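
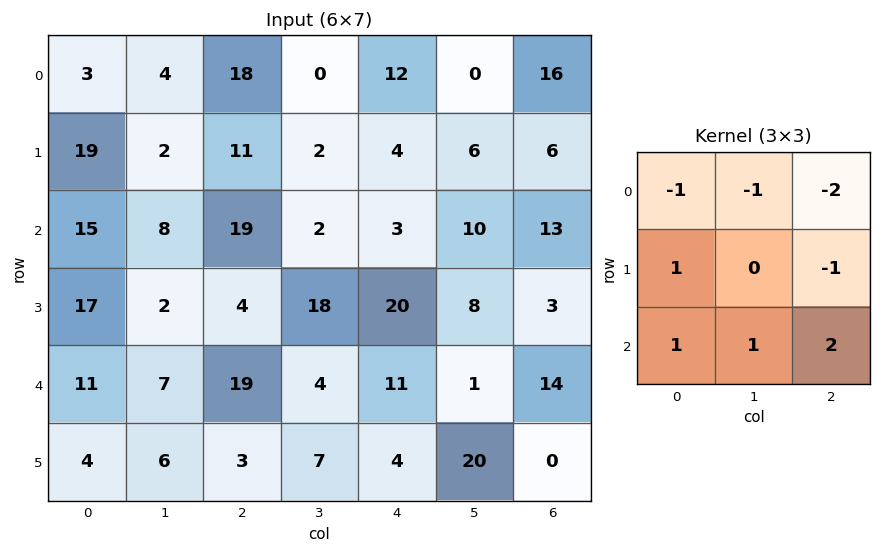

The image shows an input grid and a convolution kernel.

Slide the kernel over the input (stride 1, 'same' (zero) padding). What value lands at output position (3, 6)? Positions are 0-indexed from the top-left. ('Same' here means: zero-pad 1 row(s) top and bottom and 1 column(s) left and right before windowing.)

0

The receptive field on the zero-padded input at this output position is [10 13 0 / 8 3 0 / 1 14 0]. Elementwise product with the kernel and sum: 10·-1 + 13·-1 + 0·-2 + 8·1 + 0·-1 + 1·1 + 14·1 + 0·2.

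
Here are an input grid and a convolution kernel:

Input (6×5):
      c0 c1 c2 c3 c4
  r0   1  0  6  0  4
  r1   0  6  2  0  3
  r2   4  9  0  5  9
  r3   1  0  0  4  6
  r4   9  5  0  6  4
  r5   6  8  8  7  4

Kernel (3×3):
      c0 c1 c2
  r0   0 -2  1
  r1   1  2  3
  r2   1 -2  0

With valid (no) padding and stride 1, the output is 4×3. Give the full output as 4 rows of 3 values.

10 7 5
13 20 32
-18 22 13
9 19 16

Output[0,0]: The receptive field on the input at this output position is [1 0 6 / 0 6 2 / 4 9 0]. Elementwise product with the kernel and sum: 0·-2 + 6·1 + 0·1 + 6·2 + 2·3 + 4·1 + 9·-2.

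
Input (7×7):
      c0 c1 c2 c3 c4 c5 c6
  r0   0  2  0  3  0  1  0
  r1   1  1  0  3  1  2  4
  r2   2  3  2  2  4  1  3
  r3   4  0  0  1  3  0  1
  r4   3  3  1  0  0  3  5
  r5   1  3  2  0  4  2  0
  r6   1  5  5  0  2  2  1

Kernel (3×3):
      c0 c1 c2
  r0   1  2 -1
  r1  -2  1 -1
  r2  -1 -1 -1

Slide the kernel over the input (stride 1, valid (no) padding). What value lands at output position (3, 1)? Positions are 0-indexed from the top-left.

The receptive field on the input at this output position is [0 0 1 / 3 1 0 / 3 2 0]. Elementwise product with the kernel and sum: 0·1 + 0·2 + 1·-1 + 3·-2 + 1·1 + 0·-1 + 3·-1 + 2·-1 + 0·-1.

-11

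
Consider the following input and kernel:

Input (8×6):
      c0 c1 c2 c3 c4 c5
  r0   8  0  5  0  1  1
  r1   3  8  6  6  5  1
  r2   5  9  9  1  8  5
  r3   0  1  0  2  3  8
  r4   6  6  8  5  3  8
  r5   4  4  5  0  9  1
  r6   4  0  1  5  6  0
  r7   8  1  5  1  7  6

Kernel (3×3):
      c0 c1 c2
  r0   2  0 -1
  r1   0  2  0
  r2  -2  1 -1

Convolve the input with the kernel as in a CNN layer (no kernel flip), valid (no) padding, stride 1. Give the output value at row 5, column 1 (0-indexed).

12

The receptive field on the input at this output position is [4 5 0 / 0 1 5 / 1 5 1]. Elementwise product with the kernel and sum: 4·2 + 0·-1 + 1·2 + 1·-2 + 5·1 + 1·-1.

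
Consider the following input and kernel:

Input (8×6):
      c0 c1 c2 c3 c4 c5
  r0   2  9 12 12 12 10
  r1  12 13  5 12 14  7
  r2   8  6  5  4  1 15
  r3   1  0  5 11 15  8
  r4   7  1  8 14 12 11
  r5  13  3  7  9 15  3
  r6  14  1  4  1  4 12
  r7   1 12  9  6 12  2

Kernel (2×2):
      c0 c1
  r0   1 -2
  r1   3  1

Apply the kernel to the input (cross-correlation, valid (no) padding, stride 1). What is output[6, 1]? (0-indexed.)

The receptive field on the input at this output position is [1 4 / 12 9]. Elementwise product with the kernel and sum: 1·1 + 4·-2 + 12·3 + 9·1.

38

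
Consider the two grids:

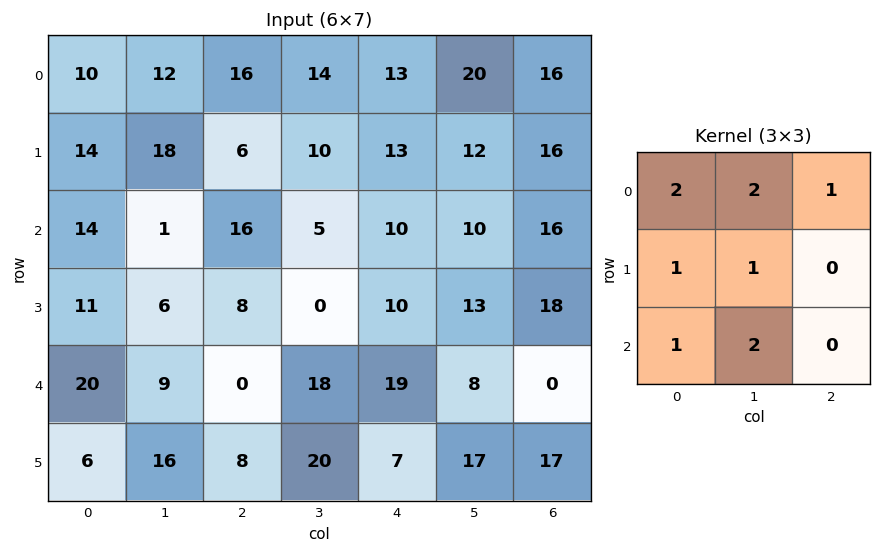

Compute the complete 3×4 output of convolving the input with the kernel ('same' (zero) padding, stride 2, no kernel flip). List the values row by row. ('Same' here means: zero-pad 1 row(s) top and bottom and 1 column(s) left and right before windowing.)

Output[0,0]: The receptive field on the zero-padded input at this output position is [0 0 0 / 0 10 12 / 0 14 18]. Elementwise product with the kernel and sum: 0·2 + 0·2 + 0·1 + 0·1 + 10·1 + 0·1 + 14·2.
Output[0,1]: The receptive field on the zero-padded input at this output position is [0 0 0 / 12 16 14 / 18 6 10]. Elementwise product with the kernel and sum: 0·2 + 0·2 + 0·1 + 12·1 + 16·1 + 18·1 + 6·2.

38 58 63 80
82 97 93 131
60 69 104 121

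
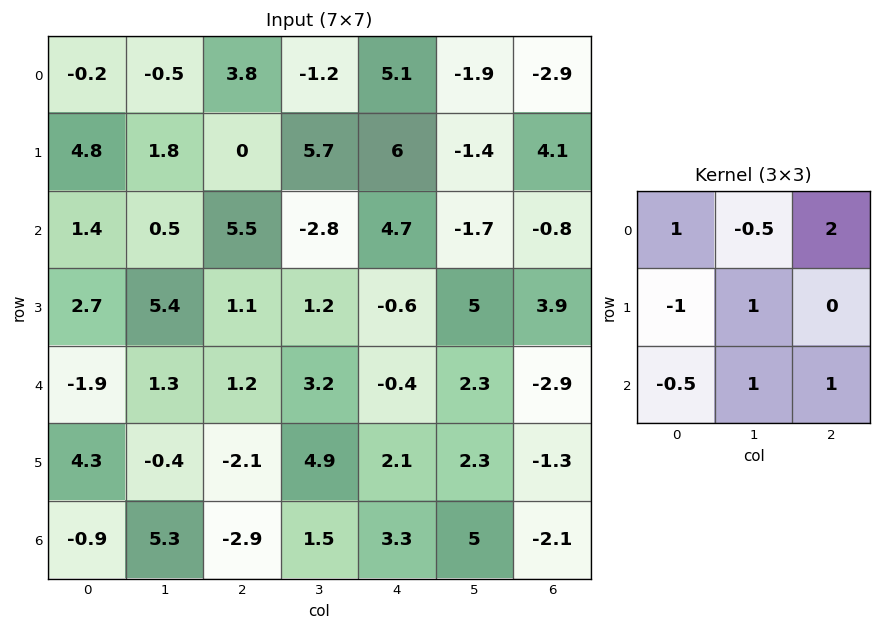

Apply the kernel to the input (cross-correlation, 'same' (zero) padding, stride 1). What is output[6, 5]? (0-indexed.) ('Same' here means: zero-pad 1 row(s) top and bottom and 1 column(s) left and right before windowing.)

The receptive field on the zero-padded input at this output position is [2.1 2.3 -1.3 / 3.3 5 -2.1 / 0 0 0]. Elementwise product with the kernel and sum: 2.1·1 + 2.3·-0.5 + -1.3·2 + 3.3·-1 + 5·1 + 0·-0.5 + 0·1 + 0·1.

0.05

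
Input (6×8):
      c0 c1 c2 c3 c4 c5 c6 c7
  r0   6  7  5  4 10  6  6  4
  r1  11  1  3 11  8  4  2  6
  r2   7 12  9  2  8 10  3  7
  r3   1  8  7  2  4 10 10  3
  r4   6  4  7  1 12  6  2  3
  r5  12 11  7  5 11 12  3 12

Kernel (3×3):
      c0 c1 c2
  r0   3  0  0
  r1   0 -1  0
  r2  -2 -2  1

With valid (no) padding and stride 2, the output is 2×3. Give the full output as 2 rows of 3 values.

Output[0,0]: The receptive field on the input at this output position is [6 7 5 / 11 1 3 / 7 12 9]. Elementwise product with the kernel and sum: 6·3 + 1·-1 + 7·-2 + 12·-2 + 9·1.
Output[0,1]: The receptive field on the input at this output position is [5 4 10 / 3 11 8 / 9 2 8]. Elementwise product with the kernel and sum: 5·3 + 11·-1 + 9·-2 + 2·-2 + 8·1.

-12 -10 -7
0 21 -20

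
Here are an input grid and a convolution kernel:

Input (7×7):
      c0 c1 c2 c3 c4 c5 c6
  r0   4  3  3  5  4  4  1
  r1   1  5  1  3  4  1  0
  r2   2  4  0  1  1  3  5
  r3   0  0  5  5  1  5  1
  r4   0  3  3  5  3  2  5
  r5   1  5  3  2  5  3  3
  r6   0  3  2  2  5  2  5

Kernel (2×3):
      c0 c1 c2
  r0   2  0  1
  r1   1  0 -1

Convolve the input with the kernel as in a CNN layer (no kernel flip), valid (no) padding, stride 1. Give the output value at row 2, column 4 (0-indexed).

7

The receptive field on the input at this output position is [1 3 5 / 1 5 1]. Elementwise product with the kernel and sum: 1·2 + 5·1 + 1·1 + 1·-1.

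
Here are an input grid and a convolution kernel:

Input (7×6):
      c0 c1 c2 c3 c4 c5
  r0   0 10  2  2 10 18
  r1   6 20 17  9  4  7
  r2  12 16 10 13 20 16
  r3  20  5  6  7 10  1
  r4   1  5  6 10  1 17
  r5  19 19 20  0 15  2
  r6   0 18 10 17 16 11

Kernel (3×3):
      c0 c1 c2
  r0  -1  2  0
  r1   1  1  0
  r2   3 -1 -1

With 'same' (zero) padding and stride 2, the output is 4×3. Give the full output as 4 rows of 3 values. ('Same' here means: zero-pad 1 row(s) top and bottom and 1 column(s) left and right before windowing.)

Output[0,0]: The receptive field on the zero-padded input at this output position is [0 0 0 / 0 0 10 / 0 6 20]. Elementwise product with the kernel and sum: 0·-1 + 0·2 + 0·1 + 0·1 + 0·3 + 6·-1 + 20·-1.

-26 46 28
-1 42 42
3 55 7
38 49 63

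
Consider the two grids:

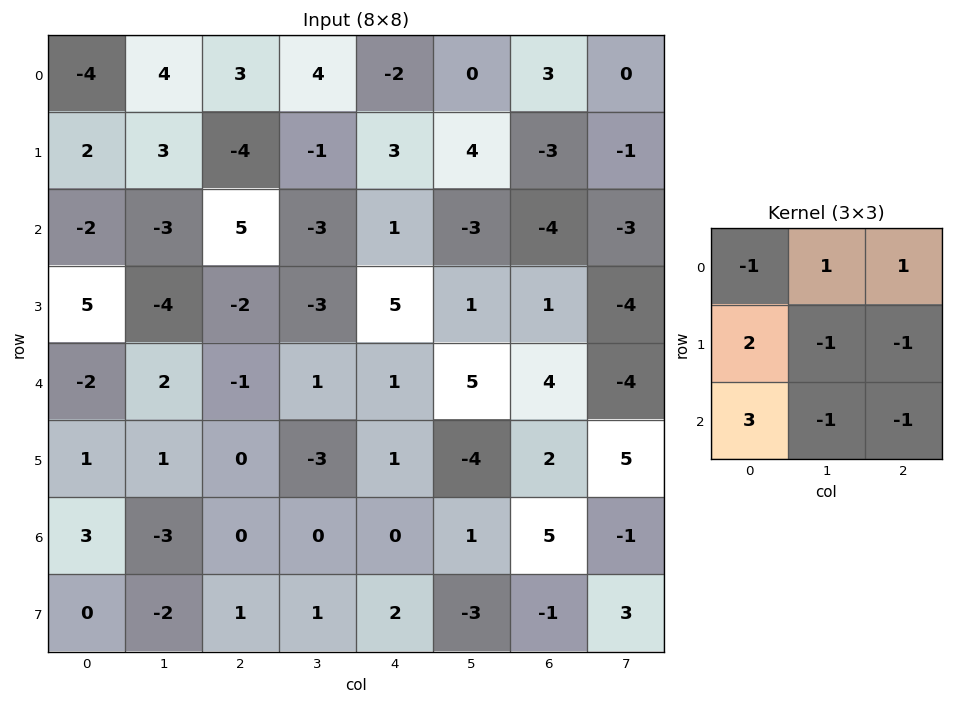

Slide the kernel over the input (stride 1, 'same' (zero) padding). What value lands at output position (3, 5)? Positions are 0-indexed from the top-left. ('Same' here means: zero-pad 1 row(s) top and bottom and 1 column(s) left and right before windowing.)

The receptive field on the zero-padded input at this output position is [1 -3 -4 / 5 1 1 / 1 5 4]. Elementwise product with the kernel and sum: 1·-1 + -3·1 + -4·1 + 5·2 + 1·-1 + 1·-1 + 1·3 + 5·-1 + 4·-1.

-6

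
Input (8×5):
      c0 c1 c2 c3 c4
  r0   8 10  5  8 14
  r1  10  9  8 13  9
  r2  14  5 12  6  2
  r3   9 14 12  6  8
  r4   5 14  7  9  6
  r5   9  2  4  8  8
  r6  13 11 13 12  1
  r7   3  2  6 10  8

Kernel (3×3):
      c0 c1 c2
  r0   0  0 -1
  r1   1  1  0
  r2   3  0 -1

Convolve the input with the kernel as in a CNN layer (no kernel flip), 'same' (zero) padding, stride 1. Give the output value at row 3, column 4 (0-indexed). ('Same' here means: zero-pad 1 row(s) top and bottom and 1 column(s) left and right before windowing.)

The receptive field on the zero-padded input at this output position is [6 2 0 / 6 8 0 / 9 6 0]. Elementwise product with the kernel and sum: 0·-1 + 6·1 + 8·1 + 9·3 + 0·-1.

41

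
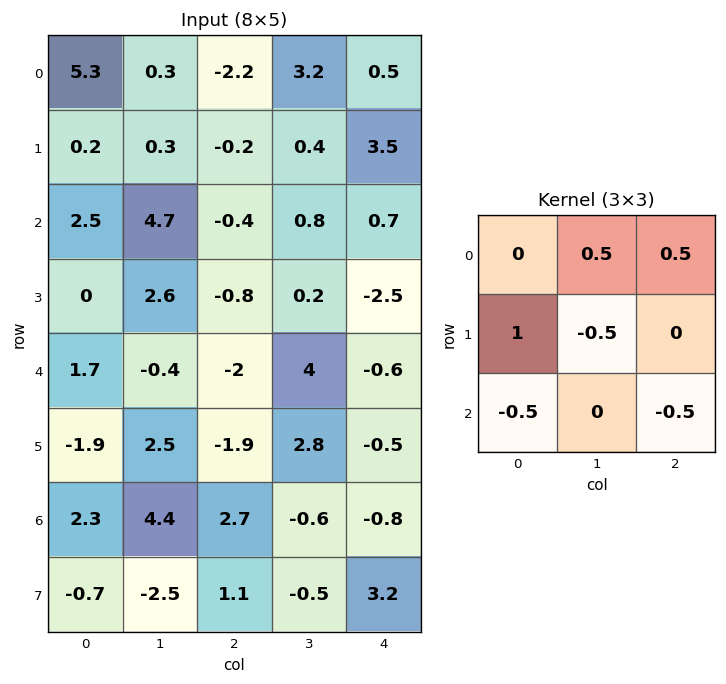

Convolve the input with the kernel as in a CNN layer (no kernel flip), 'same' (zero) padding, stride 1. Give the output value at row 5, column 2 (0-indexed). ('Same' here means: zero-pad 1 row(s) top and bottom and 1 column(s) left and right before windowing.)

2.55

The receptive field on the zero-padded input at this output position is [-0.4 -2 4 / 2.5 -1.9 2.8 / 4.4 2.7 -0.6]. Elementwise product with the kernel and sum: -2·0.5 + 4·0.5 + 2.5·1 + -1.9·-0.5 + 4.4·-0.5 + -0.6·-0.5.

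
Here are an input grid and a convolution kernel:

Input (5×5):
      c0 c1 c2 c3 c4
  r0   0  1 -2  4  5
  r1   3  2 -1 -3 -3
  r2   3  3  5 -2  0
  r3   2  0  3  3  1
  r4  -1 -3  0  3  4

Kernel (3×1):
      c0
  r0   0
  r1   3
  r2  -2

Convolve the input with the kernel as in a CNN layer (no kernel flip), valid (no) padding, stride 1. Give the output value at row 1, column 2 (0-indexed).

The receptive field on the input at this output position is [-1 / 5 / 3]. Elementwise product with the kernel and sum: 5·3 + 3·-2.

9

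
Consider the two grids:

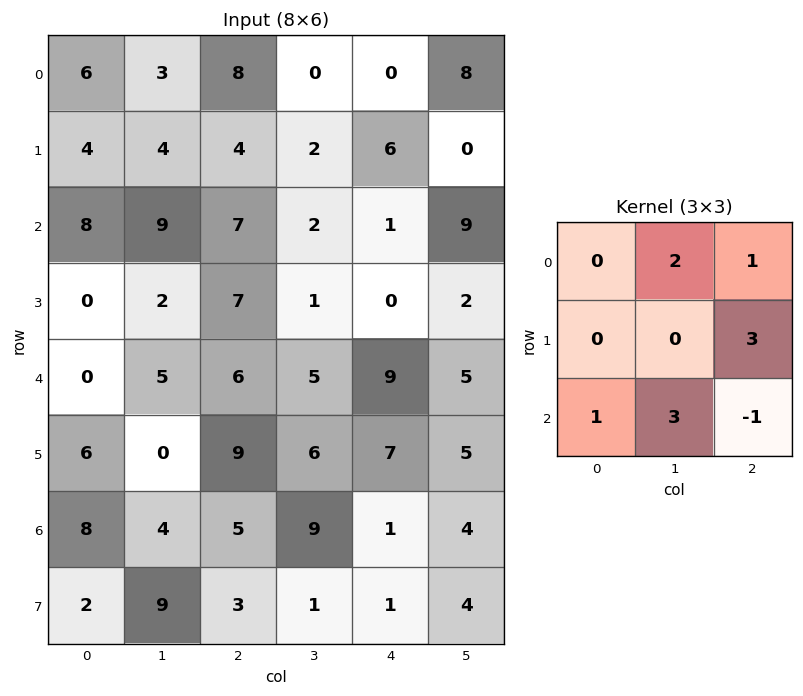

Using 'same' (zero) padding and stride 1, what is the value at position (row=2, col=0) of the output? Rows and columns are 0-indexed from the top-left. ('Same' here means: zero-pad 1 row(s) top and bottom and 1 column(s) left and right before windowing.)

37

The receptive field on the zero-padded input at this output position is [0 4 4 / 0 8 9 / 0 0 2]. Elementwise product with the kernel and sum: 4·2 + 4·1 + 9·3 + 0·1 + 0·3 + 2·-1.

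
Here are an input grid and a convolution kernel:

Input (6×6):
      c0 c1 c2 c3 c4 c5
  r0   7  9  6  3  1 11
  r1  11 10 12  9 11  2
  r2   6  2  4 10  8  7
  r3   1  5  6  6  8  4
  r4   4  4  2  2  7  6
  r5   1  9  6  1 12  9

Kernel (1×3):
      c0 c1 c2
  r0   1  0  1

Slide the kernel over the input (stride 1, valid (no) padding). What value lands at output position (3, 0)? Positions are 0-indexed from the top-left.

The receptive field on the input at this output position is [1 5 6]. Elementwise product with the kernel and sum: 1·1 + 6·1.

7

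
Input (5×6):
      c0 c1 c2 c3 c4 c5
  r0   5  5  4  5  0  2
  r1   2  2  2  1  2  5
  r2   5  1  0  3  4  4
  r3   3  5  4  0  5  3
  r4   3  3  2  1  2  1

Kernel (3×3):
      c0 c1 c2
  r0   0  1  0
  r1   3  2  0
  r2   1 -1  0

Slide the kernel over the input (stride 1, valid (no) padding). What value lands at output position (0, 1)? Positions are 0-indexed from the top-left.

15

The receptive field on the input at this output position is [5 4 5 / 2 2 1 / 1 0 3]. Elementwise product with the kernel and sum: 4·1 + 2·3 + 2·2 + 1·1 + 0·-1.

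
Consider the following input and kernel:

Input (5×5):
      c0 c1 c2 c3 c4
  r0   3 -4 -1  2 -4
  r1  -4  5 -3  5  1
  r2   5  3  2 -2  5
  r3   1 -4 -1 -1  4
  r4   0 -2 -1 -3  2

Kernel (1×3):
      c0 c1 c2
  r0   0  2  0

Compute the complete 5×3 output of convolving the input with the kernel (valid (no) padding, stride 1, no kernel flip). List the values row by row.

-8 -2 4
10 -6 10
6 4 -4
-8 -2 -2
-4 -2 -6

Output[0,0]: The receptive field on the input at this output position is [3 -4 -1]. Elementwise product with the kernel and sum: -4·2.
Output[0,1]: The receptive field on the input at this output position is [-4 -1 2]. Elementwise product with the kernel and sum: -1·2.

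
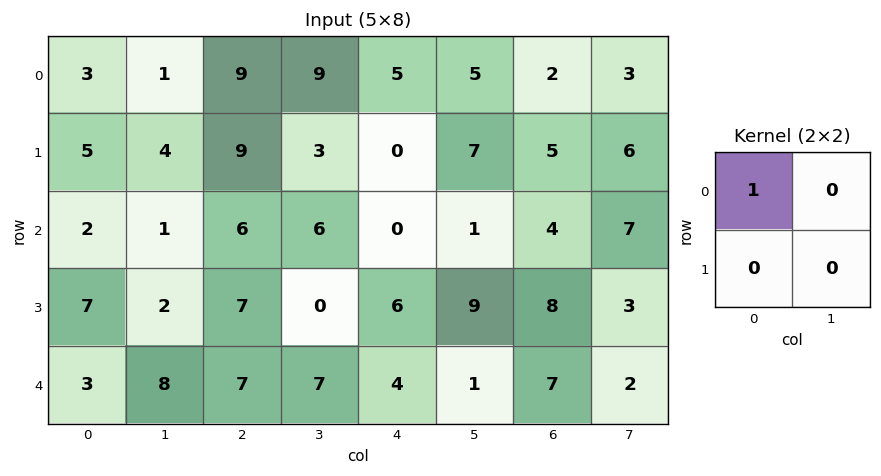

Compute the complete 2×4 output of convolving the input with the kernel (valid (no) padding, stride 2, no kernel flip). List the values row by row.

3 9 5 2
2 6 0 4

Output[0,0]: The receptive field on the input at this output position is [3 1 / 5 4]. Elementwise product with the kernel and sum: 3·1.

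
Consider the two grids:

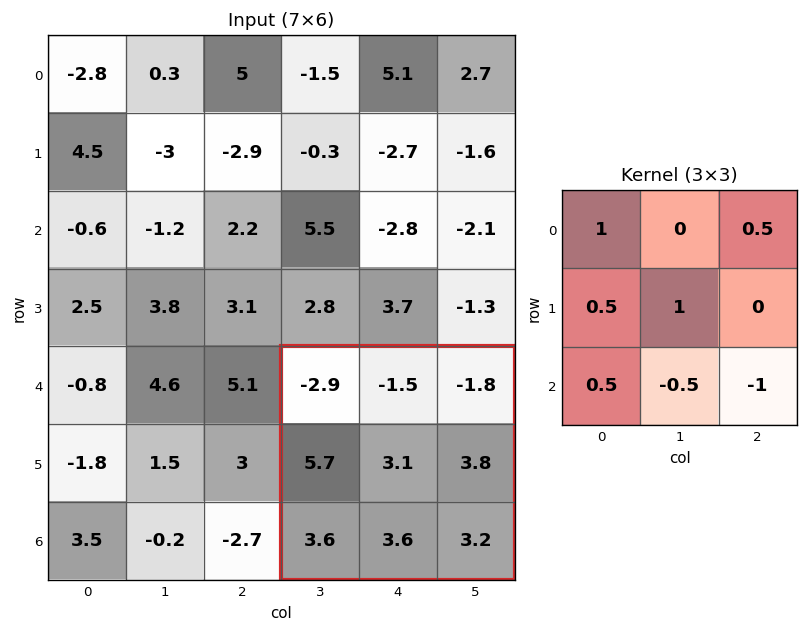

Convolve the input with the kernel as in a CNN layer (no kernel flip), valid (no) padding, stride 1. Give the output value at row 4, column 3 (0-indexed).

-1.05

The receptive field on the input at this output position is [-2.9 -1.5 -1.8 / 5.7 3.1 3.8 / 3.6 3.6 3.2]. Elementwise product with the kernel and sum: -2.9·1 + -1.8·0.5 + 5.7·0.5 + 3.1·1 + 3.6·0.5 + 3.6·-0.5 + 3.2·-1.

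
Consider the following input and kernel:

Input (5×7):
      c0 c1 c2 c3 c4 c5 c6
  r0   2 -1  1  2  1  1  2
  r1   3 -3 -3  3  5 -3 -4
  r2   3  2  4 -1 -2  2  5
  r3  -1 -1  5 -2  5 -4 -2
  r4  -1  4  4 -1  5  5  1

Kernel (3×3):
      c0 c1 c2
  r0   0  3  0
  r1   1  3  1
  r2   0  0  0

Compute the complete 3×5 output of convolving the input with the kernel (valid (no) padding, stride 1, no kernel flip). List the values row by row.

Output[0,0]: The receptive field on the input at this output position is [2 -1 1 / 3 -3 -3 / 3 2 4]. Elementwise product with the kernel and sum: -1·3 + 3·1 + -3·3 + -3·1.
Output[0,1]: The receptive field on the input at this output position is [-1 1 2 / -3 -3 3 / 2 4 -1]. Elementwise product with the kernel and sum: 1·3 + -3·1 + -3·3 + 3·1.

-12 -6 17 18 -5
4 4 8 10 0
7 24 1 3 -3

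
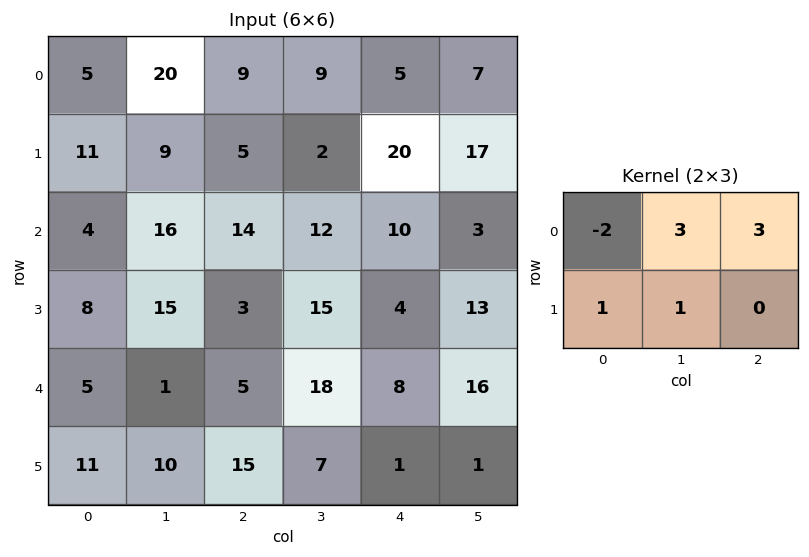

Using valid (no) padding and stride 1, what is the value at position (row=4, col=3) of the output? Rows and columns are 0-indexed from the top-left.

44

The receptive field on the input at this output position is [18 8 16 / 7 1 1]. Elementwise product with the kernel and sum: 18·-2 + 8·3 + 16·3 + 7·1 + 1·1.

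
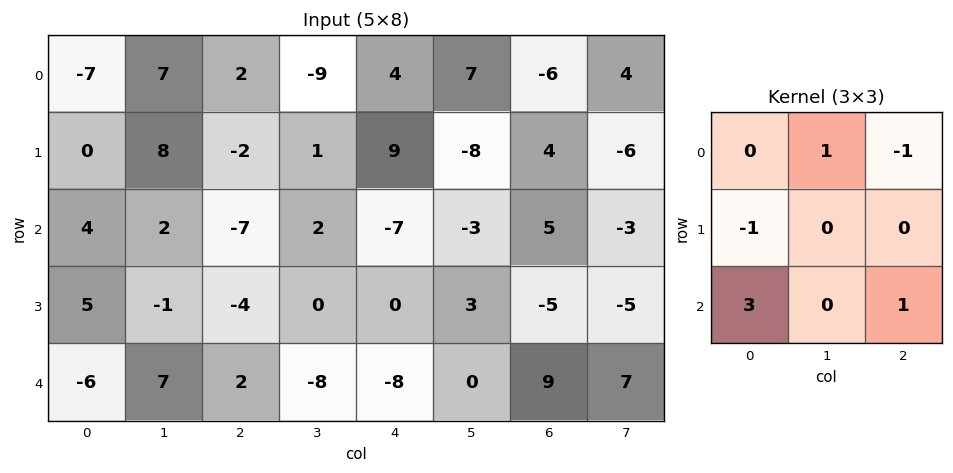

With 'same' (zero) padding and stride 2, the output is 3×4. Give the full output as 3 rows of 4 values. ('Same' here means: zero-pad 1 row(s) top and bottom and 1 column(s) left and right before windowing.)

8 18 4 -37
-9 -8 18 17
6 -11 5 0

Output[0,0]: The receptive field on the zero-padded input at this output position is [0 0 0 / 0 -7 7 / 0 0 8]. Elementwise product with the kernel and sum: 0·1 + 0·-1 + 0·-1 + 0·3 + 8·1.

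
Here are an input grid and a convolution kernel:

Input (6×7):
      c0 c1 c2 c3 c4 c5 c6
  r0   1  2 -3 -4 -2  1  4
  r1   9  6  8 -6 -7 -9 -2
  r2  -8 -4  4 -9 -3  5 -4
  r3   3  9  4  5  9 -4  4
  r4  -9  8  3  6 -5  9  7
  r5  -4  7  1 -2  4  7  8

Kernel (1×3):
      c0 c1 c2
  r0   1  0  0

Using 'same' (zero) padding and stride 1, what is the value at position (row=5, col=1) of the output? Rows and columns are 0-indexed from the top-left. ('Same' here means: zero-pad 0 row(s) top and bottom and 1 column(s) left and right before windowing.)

The receptive field on the zero-padded input at this output position is [-4 7 1]. Elementwise product with the kernel and sum: -4·1.

-4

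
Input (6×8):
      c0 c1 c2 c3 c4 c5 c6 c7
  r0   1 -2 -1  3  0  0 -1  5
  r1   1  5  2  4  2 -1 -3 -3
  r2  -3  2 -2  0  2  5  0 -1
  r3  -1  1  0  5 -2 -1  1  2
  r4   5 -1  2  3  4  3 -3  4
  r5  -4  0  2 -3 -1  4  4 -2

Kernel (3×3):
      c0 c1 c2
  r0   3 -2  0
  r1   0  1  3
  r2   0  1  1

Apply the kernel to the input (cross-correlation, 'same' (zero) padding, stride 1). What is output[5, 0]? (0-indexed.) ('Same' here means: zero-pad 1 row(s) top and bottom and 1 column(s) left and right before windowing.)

The receptive field on the zero-padded input at this output position is [0 5 -1 / 0 -4 0 / 0 0 0]. Elementwise product with the kernel and sum: 0·3 + 5·-2 + -4·1 + 0·3 + 0·1 + 0·1.

-14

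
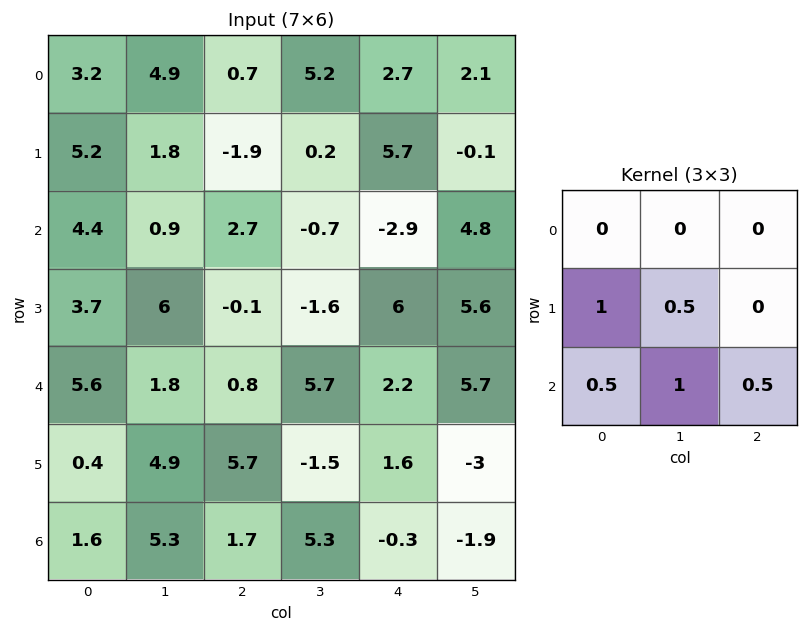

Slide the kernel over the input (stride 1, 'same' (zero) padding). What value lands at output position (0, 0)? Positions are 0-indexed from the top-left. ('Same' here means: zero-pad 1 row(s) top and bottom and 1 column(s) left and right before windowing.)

7.7

The receptive field on the zero-padded input at this output position is [0 0 0 / 0 3.2 4.9 / 0 5.2 1.8]. Elementwise product with the kernel and sum: 0·1 + 3.2·0.5 + 0·0.5 + 5.2·1 + 1.8·0.5.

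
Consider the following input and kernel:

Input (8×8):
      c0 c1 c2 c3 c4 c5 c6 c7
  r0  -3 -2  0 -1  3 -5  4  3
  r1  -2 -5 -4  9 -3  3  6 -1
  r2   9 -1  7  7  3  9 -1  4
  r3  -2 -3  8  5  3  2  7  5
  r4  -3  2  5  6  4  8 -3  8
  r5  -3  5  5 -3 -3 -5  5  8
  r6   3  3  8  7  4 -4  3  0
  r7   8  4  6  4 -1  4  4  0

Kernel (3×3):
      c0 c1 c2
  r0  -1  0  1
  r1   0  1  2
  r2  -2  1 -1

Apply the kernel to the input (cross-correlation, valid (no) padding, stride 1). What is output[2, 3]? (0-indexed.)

The receptive field on the input at this output position is [7 3 9 / 5 3 2 / 6 4 8]. Elementwise product with the kernel and sum: 7·-1 + 9·1 + 3·1 + 2·2 + 6·-2 + 4·1 + 8·-1.

-7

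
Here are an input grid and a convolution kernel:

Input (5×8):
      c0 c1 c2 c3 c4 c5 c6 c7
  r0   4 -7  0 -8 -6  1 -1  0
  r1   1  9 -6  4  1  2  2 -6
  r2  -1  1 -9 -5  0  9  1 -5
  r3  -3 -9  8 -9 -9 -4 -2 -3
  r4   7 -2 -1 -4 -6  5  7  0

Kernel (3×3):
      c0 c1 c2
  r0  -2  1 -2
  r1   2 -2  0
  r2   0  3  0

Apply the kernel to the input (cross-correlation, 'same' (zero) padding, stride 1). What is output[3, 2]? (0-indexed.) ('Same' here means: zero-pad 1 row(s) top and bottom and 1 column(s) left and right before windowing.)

The receptive field on the zero-padded input at this output position is [1 -9 -5 / -9 8 -9 / -2 -1 -4]. Elementwise product with the kernel and sum: 1·-2 + -9·1 + -5·-2 + -9·2 + 8·-2 + -1·3.

-38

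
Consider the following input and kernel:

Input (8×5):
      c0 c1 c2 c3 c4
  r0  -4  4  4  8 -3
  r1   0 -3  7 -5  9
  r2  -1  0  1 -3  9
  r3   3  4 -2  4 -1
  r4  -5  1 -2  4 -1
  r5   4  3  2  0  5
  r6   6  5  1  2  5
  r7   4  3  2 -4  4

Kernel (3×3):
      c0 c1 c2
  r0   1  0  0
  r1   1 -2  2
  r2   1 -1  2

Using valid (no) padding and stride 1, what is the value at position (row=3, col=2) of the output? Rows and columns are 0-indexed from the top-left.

-2

The receptive field on the input at this output position is [-2 4 -1 / -2 4 -1 / 2 0 5]. Elementwise product with the kernel and sum: -2·1 + -2·1 + 4·-2 + -1·2 + 2·1 + 0·-1 + 5·2.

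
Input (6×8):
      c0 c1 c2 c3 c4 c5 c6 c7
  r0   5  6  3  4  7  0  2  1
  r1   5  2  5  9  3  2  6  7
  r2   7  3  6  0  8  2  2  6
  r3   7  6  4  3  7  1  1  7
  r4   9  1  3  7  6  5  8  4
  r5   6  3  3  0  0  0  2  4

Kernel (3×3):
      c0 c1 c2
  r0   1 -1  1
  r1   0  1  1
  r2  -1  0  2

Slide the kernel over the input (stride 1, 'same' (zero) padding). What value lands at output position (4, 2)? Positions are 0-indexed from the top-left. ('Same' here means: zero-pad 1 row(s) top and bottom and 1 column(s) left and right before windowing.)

The receptive field on the zero-padded input at this output position is [6 4 3 / 1 3 7 / 3 3 0]. Elementwise product with the kernel and sum: 6·1 + 4·-1 + 3·1 + 3·1 + 7·1 + 3·-1 + 0·2.

12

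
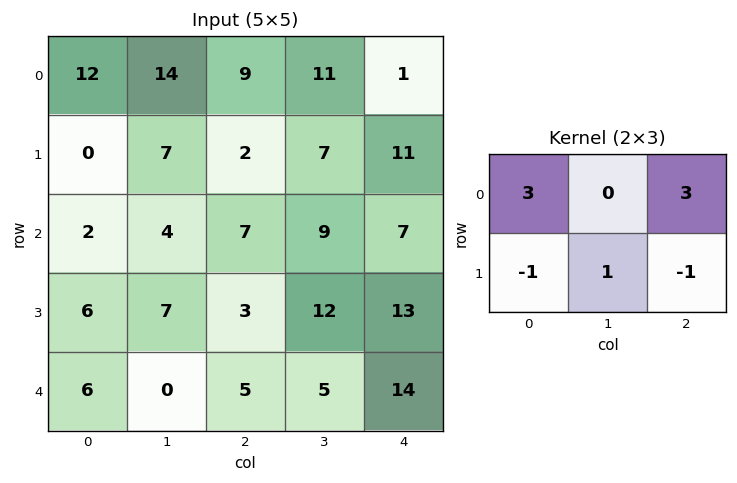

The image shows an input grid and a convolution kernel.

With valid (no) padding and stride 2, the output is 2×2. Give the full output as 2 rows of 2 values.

68 24
25 38

Output[0,0]: The receptive field on the input at this output position is [12 14 9 / 0 7 2]. Elementwise product with the kernel and sum: 12·3 + 9·3 + 0·-1 + 7·1 + 2·-1.
Output[0,1]: The receptive field on the input at this output position is [9 11 1 / 2 7 11]. Elementwise product with the kernel and sum: 9·3 + 1·3 + 2·-1 + 7·1 + 11·-1.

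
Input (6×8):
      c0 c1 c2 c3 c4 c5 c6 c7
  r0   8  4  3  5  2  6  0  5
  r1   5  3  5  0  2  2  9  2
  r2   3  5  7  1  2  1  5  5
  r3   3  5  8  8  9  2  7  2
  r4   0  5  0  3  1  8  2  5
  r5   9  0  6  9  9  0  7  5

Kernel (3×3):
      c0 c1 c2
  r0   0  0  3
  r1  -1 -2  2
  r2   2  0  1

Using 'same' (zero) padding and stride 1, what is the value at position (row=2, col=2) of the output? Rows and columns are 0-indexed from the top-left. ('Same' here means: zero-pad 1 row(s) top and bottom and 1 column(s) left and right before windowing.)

The receptive field on the zero-padded input at this output position is [3 5 0 / 5 7 1 / 5 8 8]. Elementwise product with the kernel and sum: 0·3 + 5·-1 + 7·-2 + 1·2 + 5·2 + 8·1.

1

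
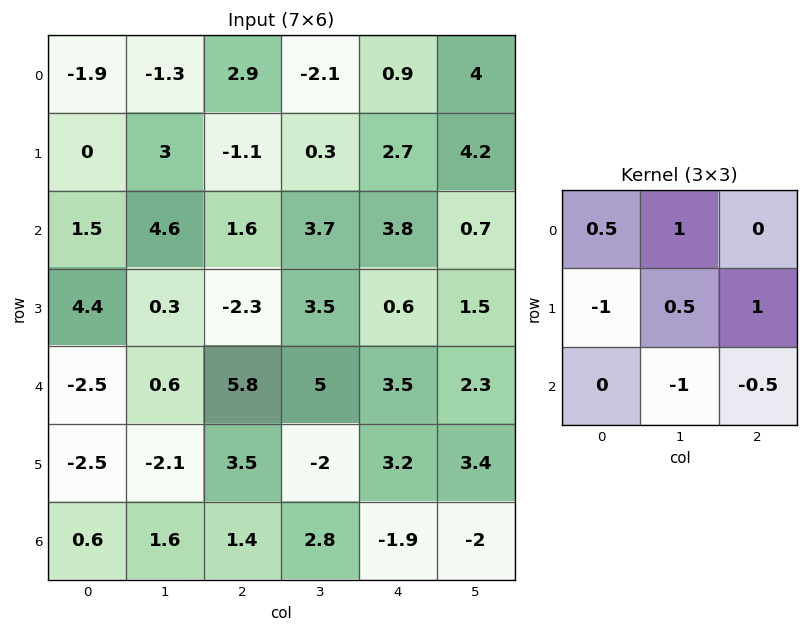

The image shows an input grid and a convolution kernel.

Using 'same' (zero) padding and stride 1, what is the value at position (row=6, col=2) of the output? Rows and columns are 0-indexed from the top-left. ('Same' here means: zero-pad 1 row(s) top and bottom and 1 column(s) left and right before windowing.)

4.35

The receptive field on the zero-padded input at this output position is [-2.1 3.5 -2 / 1.6 1.4 2.8 / 0 0 0]. Elementwise product with the kernel and sum: -2.1·0.5 + 3.5·1 + 1.6·-1 + 1.4·0.5 + 2.8·1 + 0·-1 + 0·-0.5.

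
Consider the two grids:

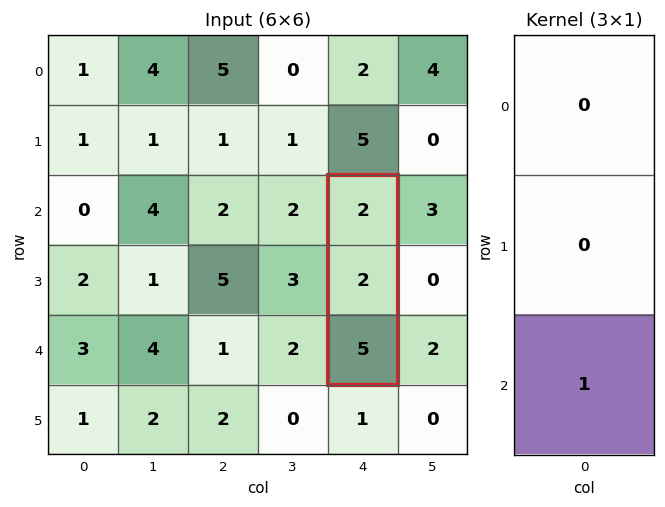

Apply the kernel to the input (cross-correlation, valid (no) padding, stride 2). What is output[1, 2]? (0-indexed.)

The receptive field on the input at this output position is [2 / 2 / 5]. Elementwise product with the kernel and sum: 5·1.

5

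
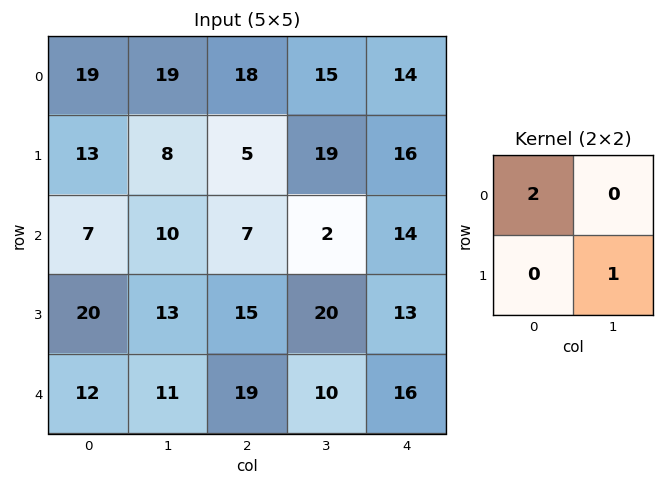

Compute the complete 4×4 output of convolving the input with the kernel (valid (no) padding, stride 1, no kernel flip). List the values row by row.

Output[0,0]: The receptive field on the input at this output position is [19 19 / 13 8]. Elementwise product with the kernel and sum: 19·2 + 8·1.
Output[0,1]: The receptive field on the input at this output position is [19 18 / 8 5]. Elementwise product with the kernel and sum: 19·2 + 5·1.

46 43 55 46
36 23 12 52
27 35 34 17
51 45 40 56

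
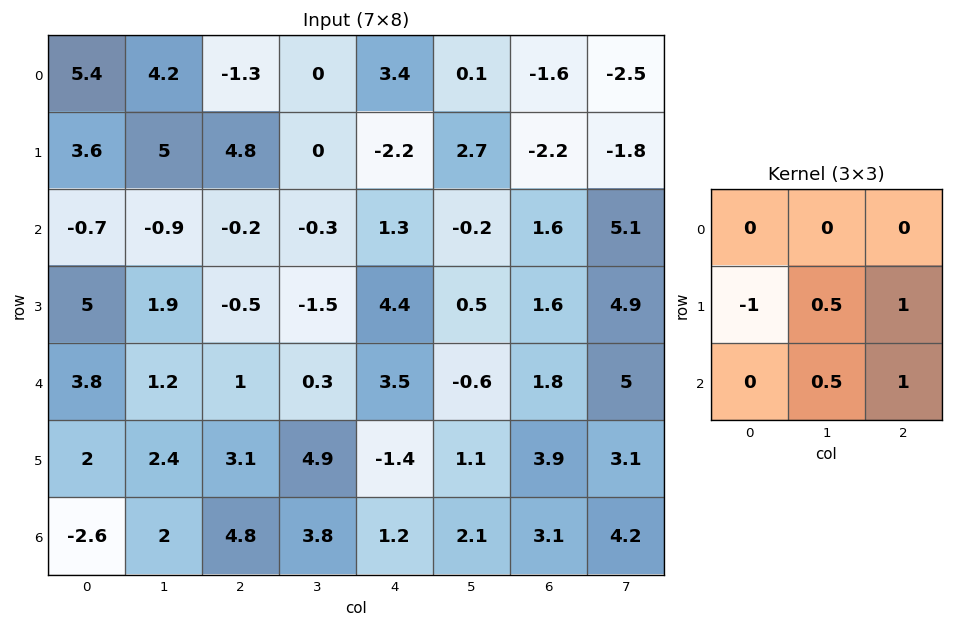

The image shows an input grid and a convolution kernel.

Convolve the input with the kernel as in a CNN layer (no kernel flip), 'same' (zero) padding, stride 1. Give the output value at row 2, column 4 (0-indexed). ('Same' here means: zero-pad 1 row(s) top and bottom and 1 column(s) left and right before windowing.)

3.45

The receptive field on the zero-padded input at this output position is [0 -2.2 2.7 / -0.3 1.3 -0.2 / -1.5 4.4 0.5]. Elementwise product with the kernel and sum: -0.3·-1 + 1.3·0.5 + -0.2·1 + 4.4·0.5 + 0.5·1.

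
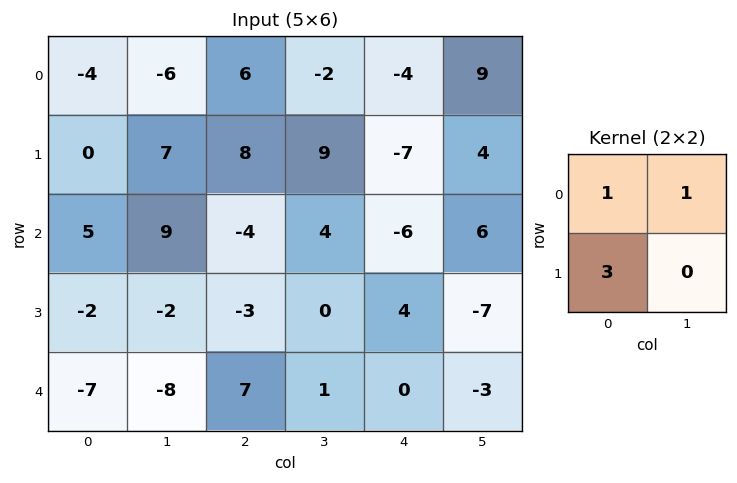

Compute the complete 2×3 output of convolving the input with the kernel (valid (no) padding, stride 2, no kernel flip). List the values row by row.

Output[0,0]: The receptive field on the input at this output position is [-4 -6 / 0 7]. Elementwise product with the kernel and sum: -4·1 + -6·1 + 0·3.
Output[0,1]: The receptive field on the input at this output position is [6 -2 / 8 9]. Elementwise product with the kernel and sum: 6·1 + -2·1 + 8·3.

-10 28 -16
8 -9 12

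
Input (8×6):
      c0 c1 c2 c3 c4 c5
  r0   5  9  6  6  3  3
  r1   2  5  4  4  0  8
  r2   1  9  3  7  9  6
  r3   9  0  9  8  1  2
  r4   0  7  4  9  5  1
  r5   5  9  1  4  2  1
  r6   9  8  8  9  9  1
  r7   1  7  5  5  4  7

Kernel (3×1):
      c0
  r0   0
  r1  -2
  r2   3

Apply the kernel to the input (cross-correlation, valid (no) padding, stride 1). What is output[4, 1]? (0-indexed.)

The receptive field on the input at this output position is [7 / 9 / 8]. Elementwise product with the kernel and sum: 9·-2 + 8·3.

6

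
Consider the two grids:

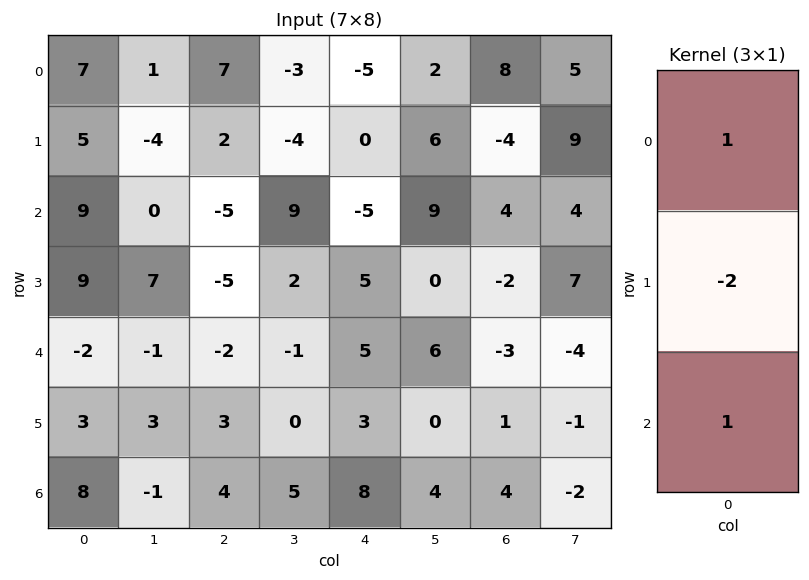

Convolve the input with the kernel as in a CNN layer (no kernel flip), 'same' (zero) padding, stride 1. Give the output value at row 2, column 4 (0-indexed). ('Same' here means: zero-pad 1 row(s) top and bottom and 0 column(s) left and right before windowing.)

15

The receptive field on the zero-padded input at this output position is [0 / -5 / 5]. Elementwise product with the kernel and sum: 0·1 + -5·-2 + 5·1.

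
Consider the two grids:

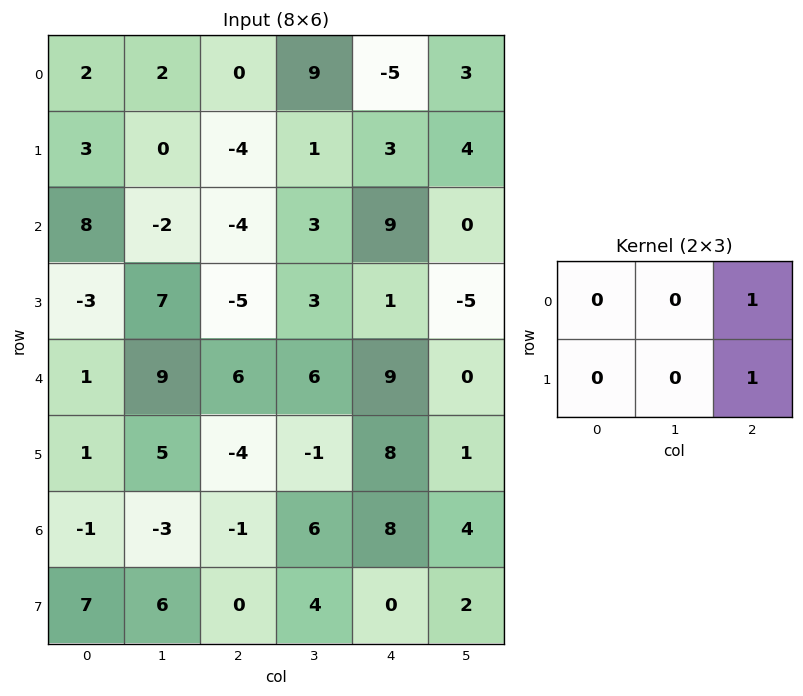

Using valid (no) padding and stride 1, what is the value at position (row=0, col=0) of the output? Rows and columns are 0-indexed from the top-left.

The receptive field on the input at this output position is [2 2 0 / 3 0 -4]. Elementwise product with the kernel and sum: 0·1 + -4·1.

-4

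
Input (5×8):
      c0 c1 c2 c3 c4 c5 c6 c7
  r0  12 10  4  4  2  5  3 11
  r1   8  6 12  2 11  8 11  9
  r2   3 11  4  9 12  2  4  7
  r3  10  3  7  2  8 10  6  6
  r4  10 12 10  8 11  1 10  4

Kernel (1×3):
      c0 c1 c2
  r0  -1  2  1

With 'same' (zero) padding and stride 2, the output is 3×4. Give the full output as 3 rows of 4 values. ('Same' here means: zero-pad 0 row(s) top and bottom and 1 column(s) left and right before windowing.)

34 2 5 12
17 6 17 13
32 16 15 23

Output[0,0]: The receptive field on the zero-padded input at this output position is [0 12 10]. Elementwise product with the kernel and sum: 0·-1 + 12·2 + 10·1.
Output[0,1]: The receptive field on the zero-padded input at this output position is [10 4 4]. Elementwise product with the kernel and sum: 10·-1 + 4·2 + 4·1.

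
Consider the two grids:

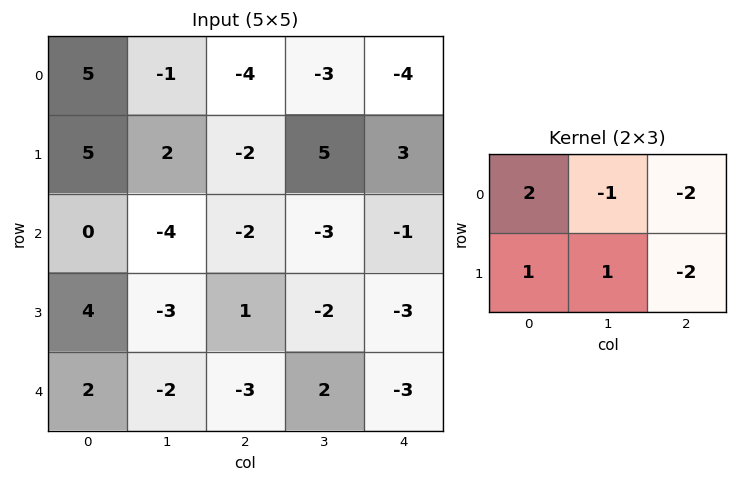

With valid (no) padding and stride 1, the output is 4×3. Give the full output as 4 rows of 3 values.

Output[0,0]: The receptive field on the input at this output position is [5 -1 -4 / 5 2 -2]. Elementwise product with the kernel and sum: 5·2 + -1·-1 + -4·-2 + 5·1 + 2·1 + -2·-2.

30 -2 0
12 -4 -18
7 2 6
15 -12 15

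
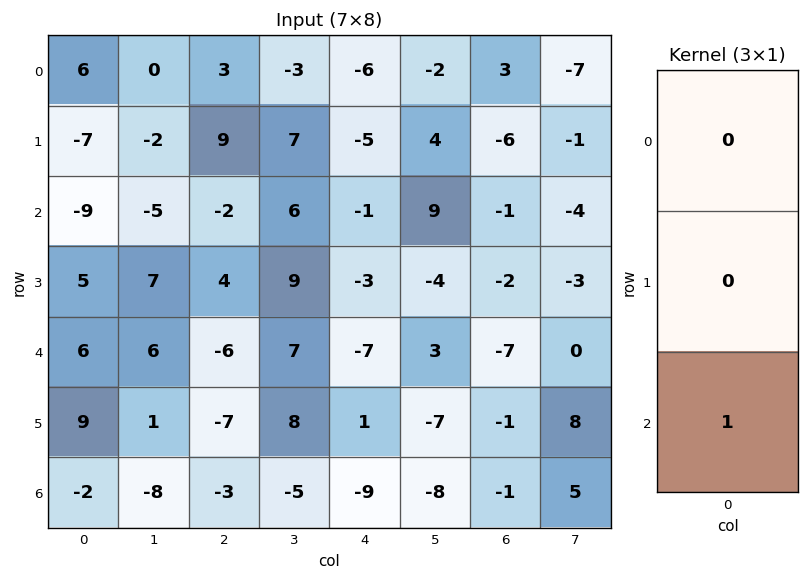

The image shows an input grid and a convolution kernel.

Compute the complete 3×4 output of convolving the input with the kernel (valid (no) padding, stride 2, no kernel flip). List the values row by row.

Output[0,0]: The receptive field on the input at this output position is [6 / -7 / -9]. Elementwise product with the kernel and sum: -9·1.
Output[0,1]: The receptive field on the input at this output position is [3 / 9 / -2]. Elementwise product with the kernel and sum: -2·1.

-9 -2 -1 -1
6 -6 -7 -7
-2 -3 -9 -1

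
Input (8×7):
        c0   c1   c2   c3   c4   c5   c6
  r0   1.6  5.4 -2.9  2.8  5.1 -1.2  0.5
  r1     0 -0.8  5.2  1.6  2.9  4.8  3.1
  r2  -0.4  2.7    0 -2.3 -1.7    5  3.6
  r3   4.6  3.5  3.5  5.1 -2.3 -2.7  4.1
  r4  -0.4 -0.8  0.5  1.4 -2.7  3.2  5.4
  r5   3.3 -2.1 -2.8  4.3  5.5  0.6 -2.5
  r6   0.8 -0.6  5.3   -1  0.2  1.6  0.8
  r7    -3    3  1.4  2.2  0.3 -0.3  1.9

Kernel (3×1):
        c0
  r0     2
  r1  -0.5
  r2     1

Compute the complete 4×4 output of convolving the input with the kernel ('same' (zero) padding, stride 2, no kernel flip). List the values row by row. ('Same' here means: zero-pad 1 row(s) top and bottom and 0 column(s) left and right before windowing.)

-0.8 6.65 0.35 2.85
4.8 13.9 4.35 8.5
12.7 3.95 2.25 3
3.2 -6.85 11.2 -3.5

Output[0,0]: The receptive field on the zero-padded input at this output position is [0 / 1.6 / 0]. Elementwise product with the kernel and sum: 0·2 + 1.6·-0.5 + 0·1.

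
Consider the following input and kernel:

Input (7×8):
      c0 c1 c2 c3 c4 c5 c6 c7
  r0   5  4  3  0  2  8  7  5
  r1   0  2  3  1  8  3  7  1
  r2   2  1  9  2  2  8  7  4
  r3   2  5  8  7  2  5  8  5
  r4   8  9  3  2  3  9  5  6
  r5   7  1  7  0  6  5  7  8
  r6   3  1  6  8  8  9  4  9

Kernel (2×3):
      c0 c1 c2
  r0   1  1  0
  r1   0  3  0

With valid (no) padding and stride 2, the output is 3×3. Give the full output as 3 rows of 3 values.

15 6 19
18 32 25
20 5 27

Output[0,0]: The receptive field on the input at this output position is [5 4 3 / 0 2 3]. Elementwise product with the kernel and sum: 5·1 + 4·1 + 2·3.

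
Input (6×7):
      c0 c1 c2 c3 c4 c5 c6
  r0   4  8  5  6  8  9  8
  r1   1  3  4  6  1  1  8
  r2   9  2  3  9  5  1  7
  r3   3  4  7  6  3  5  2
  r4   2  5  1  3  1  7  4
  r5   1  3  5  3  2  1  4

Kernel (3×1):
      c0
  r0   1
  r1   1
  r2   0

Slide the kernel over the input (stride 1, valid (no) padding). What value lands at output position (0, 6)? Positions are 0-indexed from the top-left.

16

The receptive field on the input at this output position is [8 / 8 / 7]. Elementwise product with the kernel and sum: 8·1 + 8·1.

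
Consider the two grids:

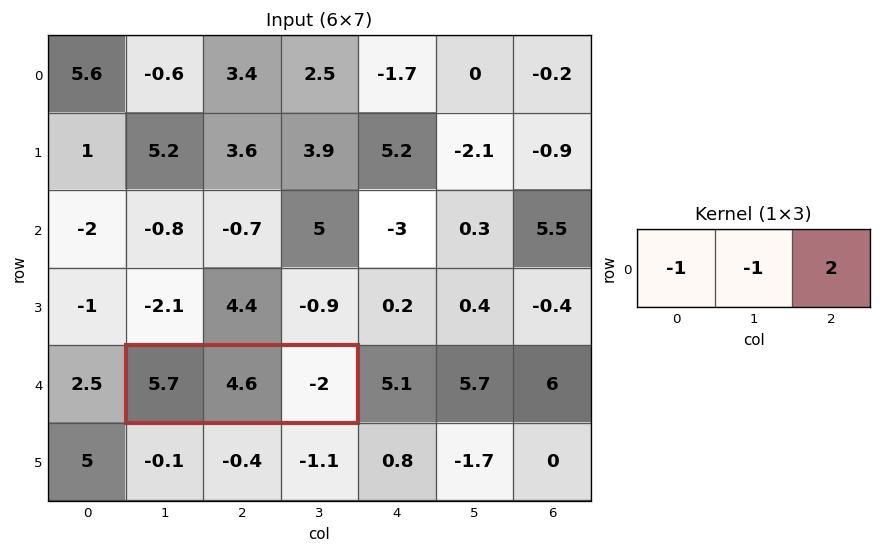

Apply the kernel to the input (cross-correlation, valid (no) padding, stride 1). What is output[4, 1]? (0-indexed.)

-14.3

The receptive field on the input at this output position is [5.7 4.6 -2]. Elementwise product with the kernel and sum: 5.7·-1 + 4.6·-1 + -2·2.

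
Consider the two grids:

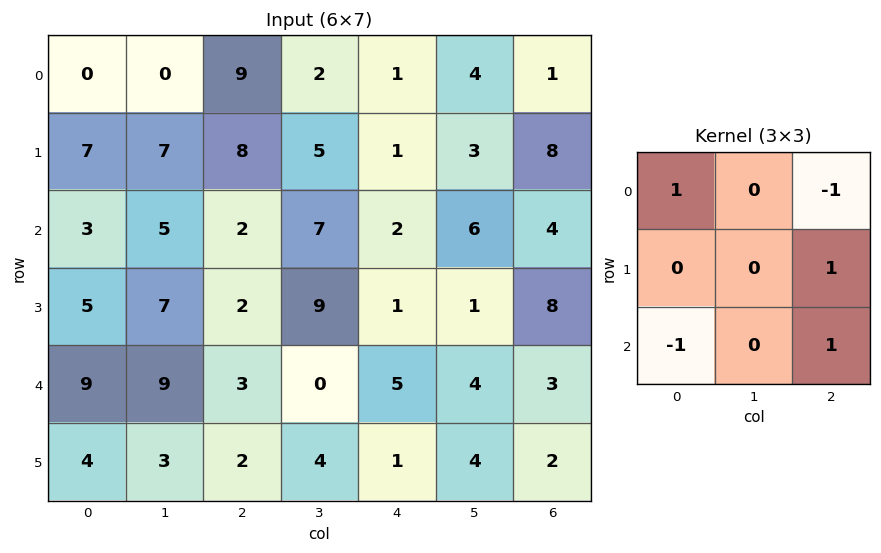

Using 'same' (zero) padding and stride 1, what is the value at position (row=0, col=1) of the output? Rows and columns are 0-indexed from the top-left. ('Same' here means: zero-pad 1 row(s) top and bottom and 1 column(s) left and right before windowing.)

10

The receptive field on the zero-padded input at this output position is [0 0 0 / 0 0 9 / 7 7 8]. Elementwise product with the kernel and sum: 0·1 + 0·-1 + 9·1 + 7·-1 + 8·1.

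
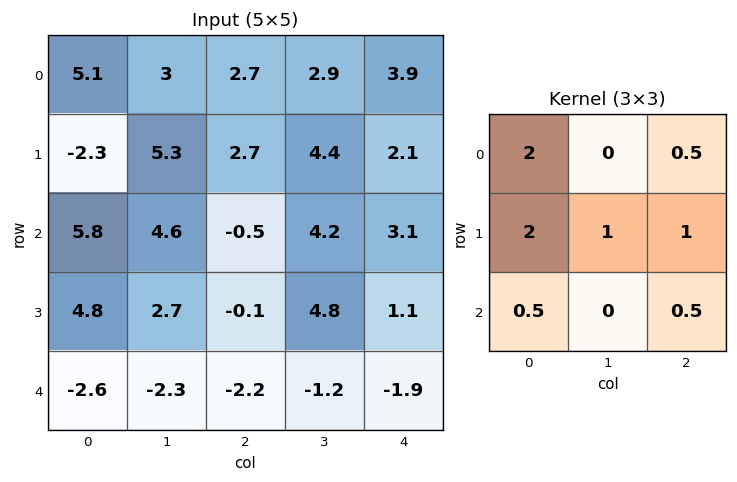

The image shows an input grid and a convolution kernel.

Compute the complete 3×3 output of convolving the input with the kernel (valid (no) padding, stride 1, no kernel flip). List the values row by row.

Output[0,0]: The receptive field on the input at this output position is [5.1 3 2.7 / -2.3 5.3 2.7 / 5.8 4.6 -0.5]. Elementwise product with the kernel and sum: 5.1·2 + 2.7·0.5 + -2.3·2 + 5.3·1 + 2.7·1 + 5.8·0.5 + -0.5·0.5.
Output[0,1]: The receptive field on the input at this output position is [3 2.7 2.9 / 5.3 2.7 4.4 / 4.6 -0.5 4.2]. Elementwise product with the kernel and sum: 3·2 + 2.9·0.5 + 5.3·2 + 2.7·1 + 4.4·1 + 4.6·0.5 + 4.2·0.5.

17.6 29.55 20.55
14.8 29.45 13.25
21.15 19.65 4.2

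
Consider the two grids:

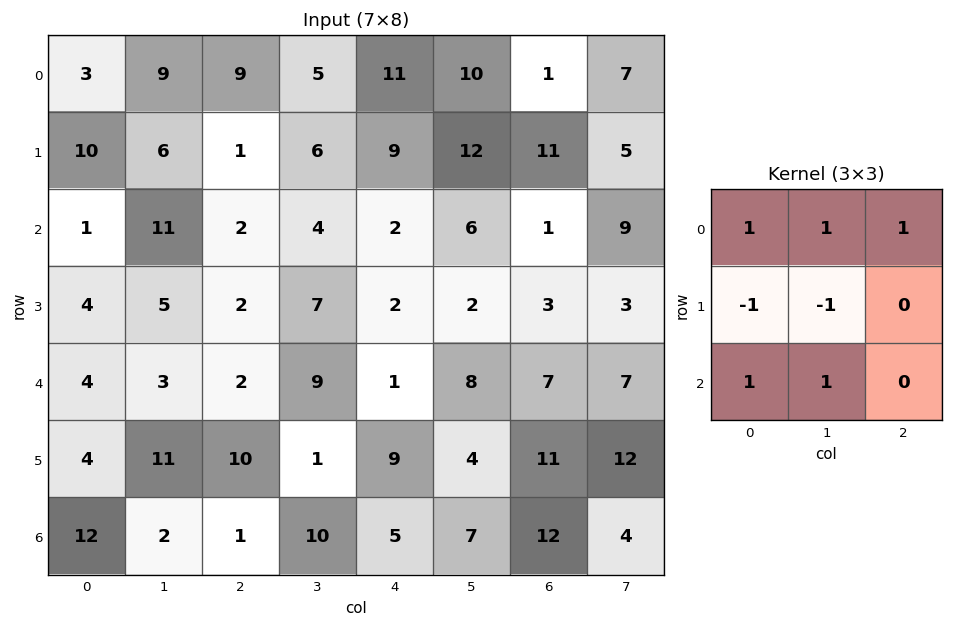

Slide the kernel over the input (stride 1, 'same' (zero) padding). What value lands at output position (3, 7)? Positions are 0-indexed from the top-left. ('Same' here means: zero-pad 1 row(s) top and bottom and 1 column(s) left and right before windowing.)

The receptive field on the zero-padded input at this output position is [1 9 0 / 3 3 0 / 7 7 0]. Elementwise product with the kernel and sum: 1·1 + 9·1 + 0·1 + 3·-1 + 3·-1 + 7·1 + 7·1.

18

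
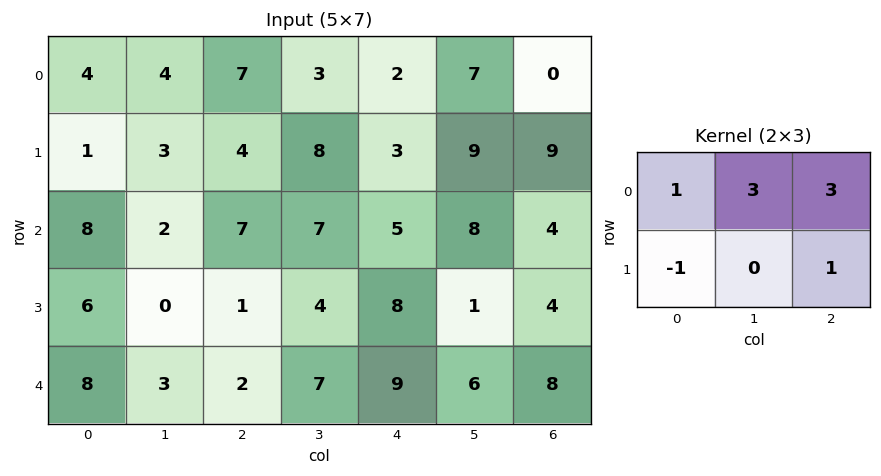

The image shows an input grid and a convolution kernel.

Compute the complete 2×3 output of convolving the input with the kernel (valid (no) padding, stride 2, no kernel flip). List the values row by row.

40 21 29
30 50 37

Output[0,0]: The receptive field on the input at this output position is [4 4 7 / 1 3 4]. Elementwise product with the kernel and sum: 4·1 + 4·3 + 7·3 + 1·-1 + 4·1.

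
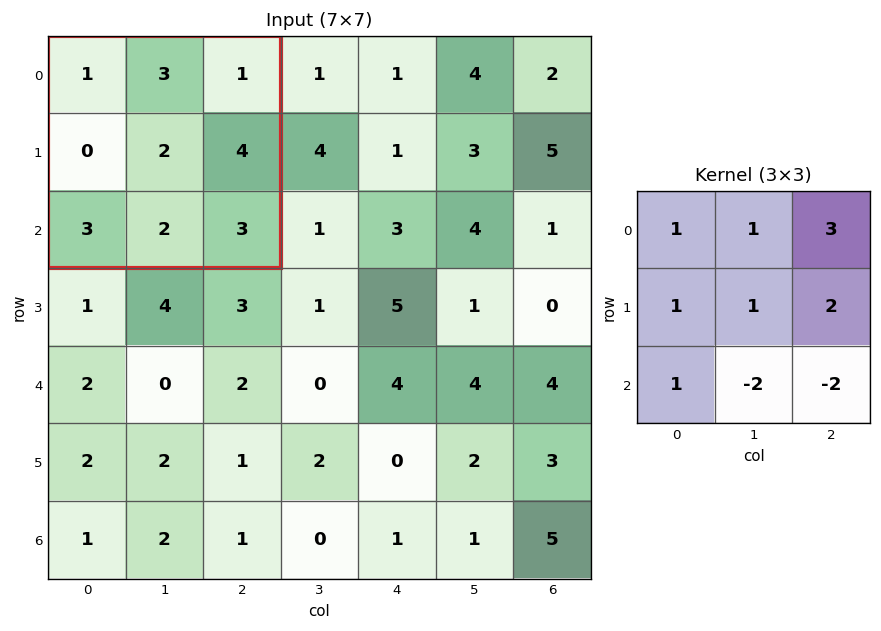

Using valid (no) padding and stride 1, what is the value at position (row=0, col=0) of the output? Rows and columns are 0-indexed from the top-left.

10

The receptive field on the input at this output position is [1 3 1 / 0 2 4 / 3 2 3]. Elementwise product with the kernel and sum: 1·1 + 3·1 + 1·3 + 0·1 + 2·1 + 4·2 + 3·1 + 2·-2 + 3·-2.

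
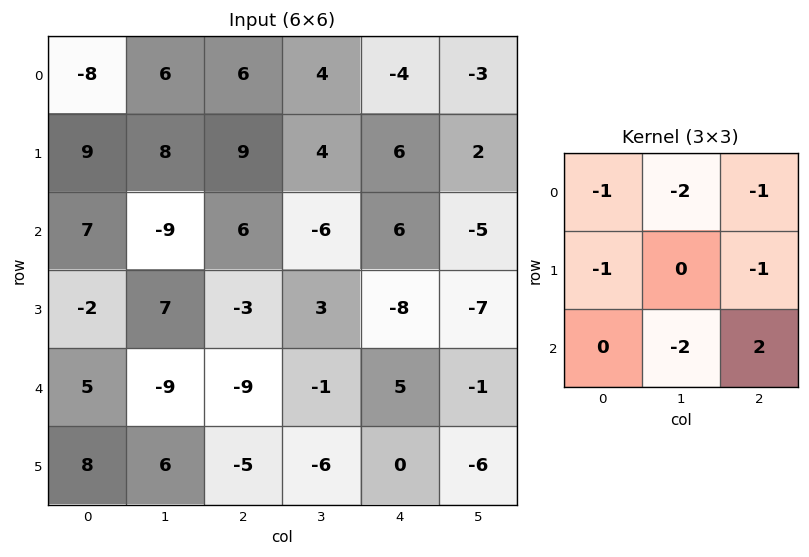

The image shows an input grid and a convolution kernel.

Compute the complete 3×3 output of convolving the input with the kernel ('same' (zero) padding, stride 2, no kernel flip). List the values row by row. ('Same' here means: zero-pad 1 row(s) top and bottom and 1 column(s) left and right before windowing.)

-8 -20 -9
1 -3 -5
2 4 10

Output[0,0]: The receptive field on the zero-padded input at this output position is [0 0 0 / 0 -8 6 / 0 9 8]. Elementwise product with the kernel and sum: 0·-1 + 0·-2 + 0·-1 + 0·-1 + 6·-1 + 9·-2 + 8·2.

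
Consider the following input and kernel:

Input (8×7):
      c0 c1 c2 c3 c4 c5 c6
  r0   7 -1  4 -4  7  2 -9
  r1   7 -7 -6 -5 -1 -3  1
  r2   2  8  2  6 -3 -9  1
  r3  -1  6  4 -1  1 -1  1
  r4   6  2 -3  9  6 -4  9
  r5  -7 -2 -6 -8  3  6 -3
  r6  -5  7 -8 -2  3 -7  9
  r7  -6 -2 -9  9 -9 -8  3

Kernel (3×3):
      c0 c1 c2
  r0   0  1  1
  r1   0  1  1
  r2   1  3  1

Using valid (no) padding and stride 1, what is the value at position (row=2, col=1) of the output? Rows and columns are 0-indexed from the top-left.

The receptive field on the input at this output position is [8 2 6 / 6 4 -1 / 2 -3 9]. Elementwise product with the kernel and sum: 2·1 + 6·1 + 4·1 + -1·1 + 2·1 + -3·3 + 9·1.

13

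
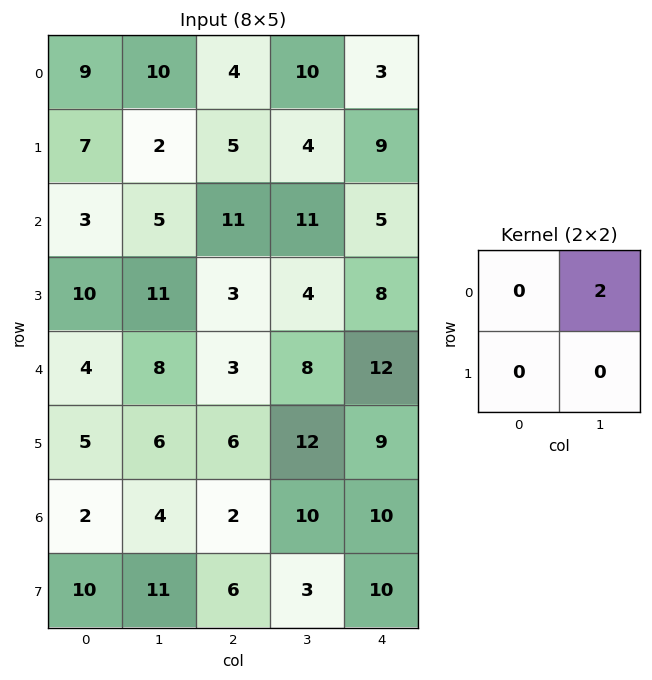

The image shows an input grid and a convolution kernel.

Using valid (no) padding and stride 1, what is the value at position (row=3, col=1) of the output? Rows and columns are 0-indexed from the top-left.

The receptive field on the input at this output position is [11 3 / 8 3]. Elementwise product with the kernel and sum: 3·2.

6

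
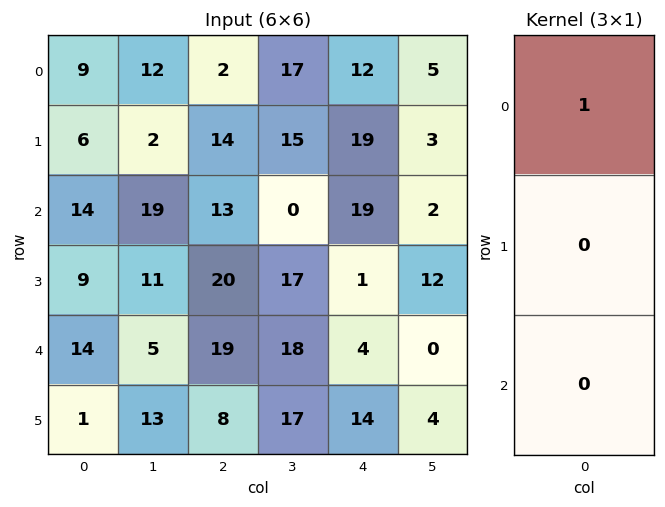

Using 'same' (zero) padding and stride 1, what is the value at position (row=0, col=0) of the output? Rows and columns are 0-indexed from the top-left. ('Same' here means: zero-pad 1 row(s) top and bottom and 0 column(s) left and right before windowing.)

The receptive field on the zero-padded input at this output position is [0 / 9 / 6]. Elementwise product with the kernel and sum: 0·1.

0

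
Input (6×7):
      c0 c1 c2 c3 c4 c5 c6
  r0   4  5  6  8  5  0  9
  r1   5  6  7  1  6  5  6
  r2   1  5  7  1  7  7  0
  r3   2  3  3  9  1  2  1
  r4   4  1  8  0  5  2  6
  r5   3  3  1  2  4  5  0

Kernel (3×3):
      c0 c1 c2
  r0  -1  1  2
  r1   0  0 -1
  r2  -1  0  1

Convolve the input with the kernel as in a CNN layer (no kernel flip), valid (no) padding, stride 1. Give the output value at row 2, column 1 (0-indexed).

-6

The receptive field on the input at this output position is [5 7 1 / 3 3 9 / 1 8 0]. Elementwise product with the kernel and sum: 5·-1 + 7·1 + 1·2 + 9·-1 + 1·-1 + 0·1.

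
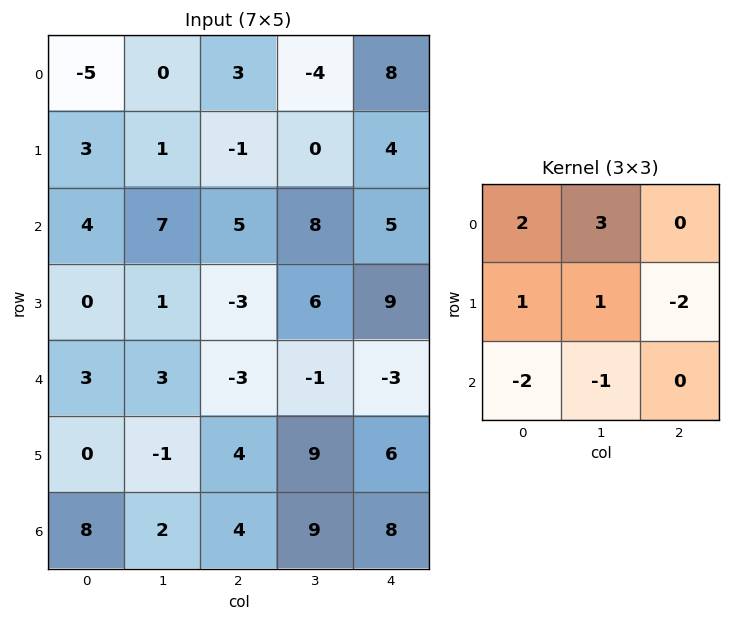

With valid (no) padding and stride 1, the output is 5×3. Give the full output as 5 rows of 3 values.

-19 -10 -33
9 -4 1
27 12 26
16 -7 -3
-12 -26 -25

Output[0,0]: The receptive field on the input at this output position is [-5 0 3 / 3 1 -1 / 4 7 5]. Elementwise product with the kernel and sum: -5·2 + 0·3 + 3·1 + 1·1 + -1·-2 + 4·-2 + 7·-1.
Output[0,1]: The receptive field on the input at this output position is [0 3 -4 / 1 -1 0 / 7 5 8]. Elementwise product with the kernel and sum: 0·2 + 3·3 + 1·1 + -1·1 + 0·-2 + 7·-2 + 5·-1.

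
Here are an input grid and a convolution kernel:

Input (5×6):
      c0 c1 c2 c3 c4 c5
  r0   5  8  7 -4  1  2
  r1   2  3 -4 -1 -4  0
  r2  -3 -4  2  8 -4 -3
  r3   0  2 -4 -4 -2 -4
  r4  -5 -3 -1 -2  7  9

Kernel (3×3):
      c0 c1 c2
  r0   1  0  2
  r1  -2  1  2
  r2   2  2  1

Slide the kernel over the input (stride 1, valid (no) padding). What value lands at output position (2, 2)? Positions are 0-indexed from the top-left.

-5

The receptive field on the input at this output position is [2 8 -4 / -4 -4 -2 / -1 -2 7]. Elementwise product with the kernel and sum: 2·1 + -4·2 + -4·-2 + -4·1 + -2·2 + -1·2 + -2·2 + 7·1.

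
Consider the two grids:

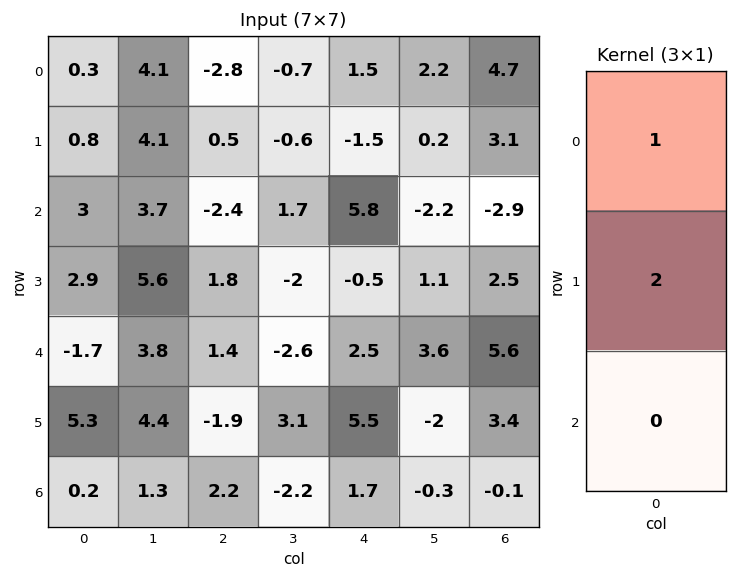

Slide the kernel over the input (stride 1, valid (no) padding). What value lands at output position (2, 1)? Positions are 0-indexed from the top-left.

The receptive field on the input at this output position is [3.7 / 5.6 / 3.8]. Elementwise product with the kernel and sum: 3.7·1 + 5.6·2.

14.9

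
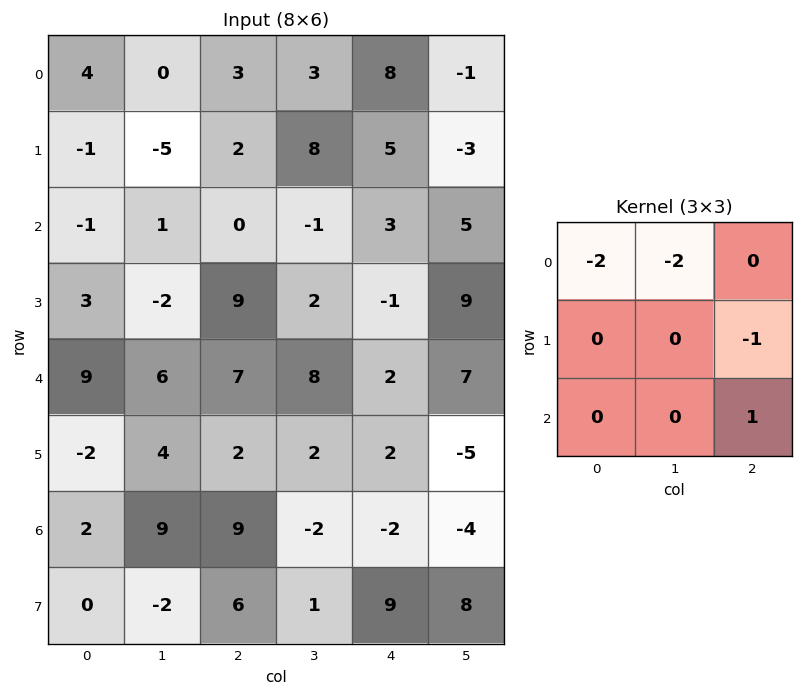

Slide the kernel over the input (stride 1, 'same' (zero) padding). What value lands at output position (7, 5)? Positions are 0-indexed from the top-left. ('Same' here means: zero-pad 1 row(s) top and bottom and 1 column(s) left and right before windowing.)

The receptive field on the zero-padded input at this output position is [-2 -4 0 / 9 8 0 / 0 0 0]. Elementwise product with the kernel and sum: -2·-2 + -4·-2 + 0·-1 + 0·1.

12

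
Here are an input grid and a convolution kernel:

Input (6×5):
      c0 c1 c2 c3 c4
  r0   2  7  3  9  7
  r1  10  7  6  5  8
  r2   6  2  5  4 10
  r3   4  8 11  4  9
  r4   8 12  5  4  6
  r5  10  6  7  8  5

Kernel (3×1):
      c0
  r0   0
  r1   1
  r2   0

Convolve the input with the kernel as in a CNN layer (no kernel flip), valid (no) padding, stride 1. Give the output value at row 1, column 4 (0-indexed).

10

The receptive field on the input at this output position is [8 / 10 / 9]. Elementwise product with the kernel and sum: 10·1.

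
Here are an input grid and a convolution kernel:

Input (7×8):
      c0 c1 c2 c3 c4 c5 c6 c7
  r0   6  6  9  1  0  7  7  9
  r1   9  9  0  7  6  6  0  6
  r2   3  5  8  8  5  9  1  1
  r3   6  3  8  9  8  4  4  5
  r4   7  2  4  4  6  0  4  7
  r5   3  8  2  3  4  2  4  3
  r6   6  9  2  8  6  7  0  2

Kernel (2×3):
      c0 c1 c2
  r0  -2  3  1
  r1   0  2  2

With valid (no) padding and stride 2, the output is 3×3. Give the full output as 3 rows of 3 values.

33 11 40
39 47 34
16 24 4

Output[0,0]: The receptive field on the input at this output position is [6 6 9 / 9 9 0]. Elementwise product with the kernel and sum: 6·-2 + 6·3 + 9·1 + 9·2 + 0·2.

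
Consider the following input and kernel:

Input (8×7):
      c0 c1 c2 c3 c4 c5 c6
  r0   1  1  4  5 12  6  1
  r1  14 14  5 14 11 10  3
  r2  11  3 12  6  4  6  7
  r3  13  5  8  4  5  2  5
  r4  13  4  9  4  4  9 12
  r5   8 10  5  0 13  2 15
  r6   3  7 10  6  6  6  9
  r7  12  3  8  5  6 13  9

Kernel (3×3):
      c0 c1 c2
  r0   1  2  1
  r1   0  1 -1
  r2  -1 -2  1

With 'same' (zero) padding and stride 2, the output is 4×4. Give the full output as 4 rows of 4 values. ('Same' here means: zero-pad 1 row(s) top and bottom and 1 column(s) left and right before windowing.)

Output[0,0]: The receptive field on the zero-padded input at this output position is [0 0 0 / 0 1 1 / 0 14 14]. Elementwise product with the kernel and sum: 0·1 + 0·2 + 0·1 + 1·1 + 1·-1 + 0·-1 + 14·-2 + 14·1.

-14 -11 -20 -15
29 27 32 11
34 10 -13 -8
1 10 24 10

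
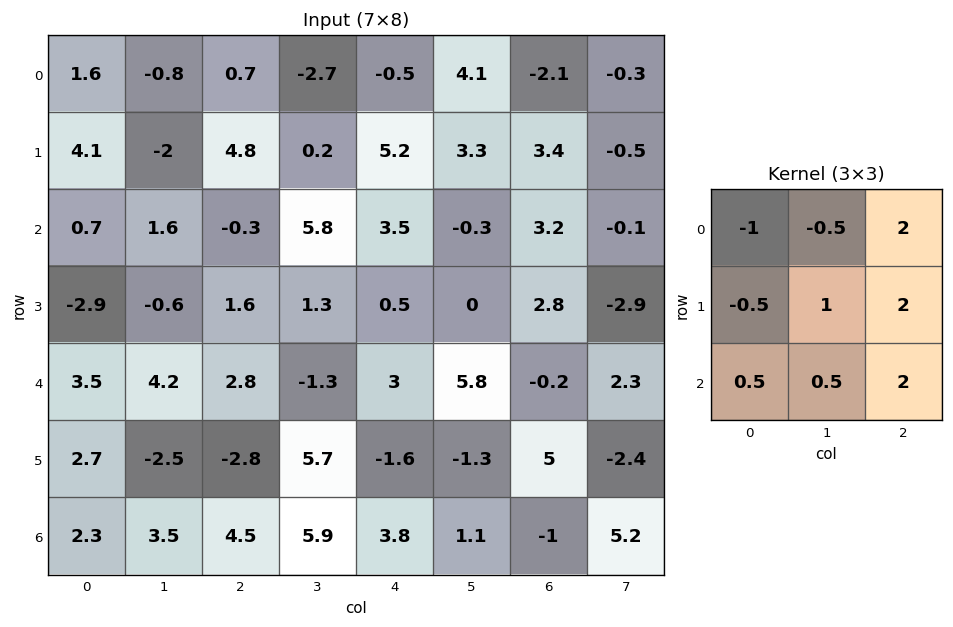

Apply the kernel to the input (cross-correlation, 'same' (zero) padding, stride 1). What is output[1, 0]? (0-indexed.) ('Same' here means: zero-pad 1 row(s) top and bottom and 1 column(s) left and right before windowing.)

1.25

The receptive field on the zero-padded input at this output position is [0 1.6 -0.8 / 0 4.1 -2 / 0 0.7 1.6]. Elementwise product with the kernel and sum: 0·-1 + 1.6·-0.5 + -0.8·2 + 0·-0.5 + 4.1·1 + -2·2 + 0·0.5 + 0.7·0.5 + 1.6·2.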